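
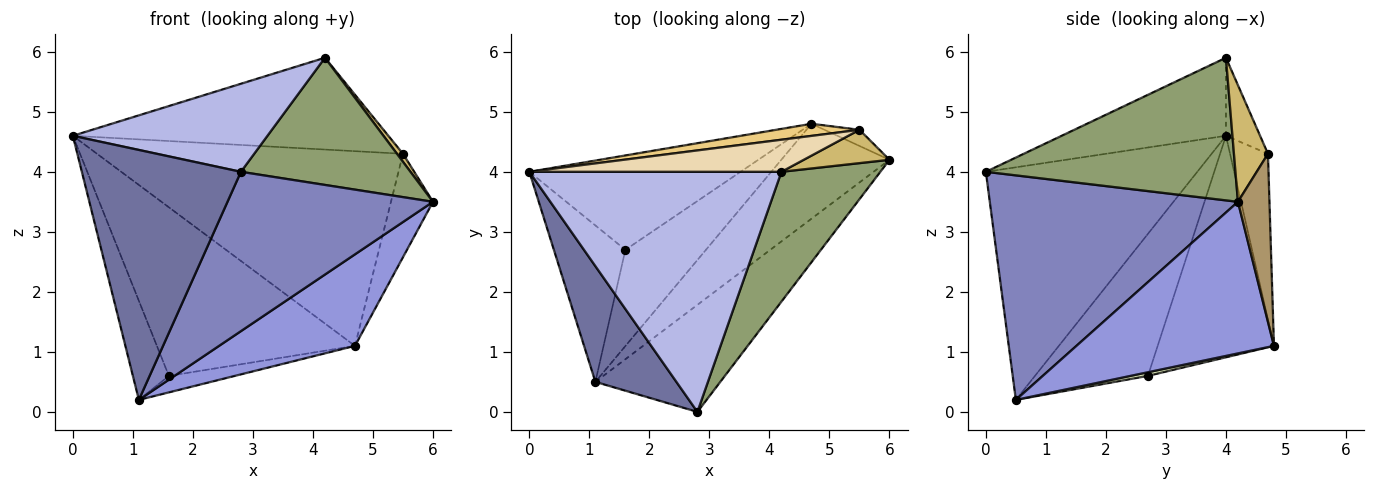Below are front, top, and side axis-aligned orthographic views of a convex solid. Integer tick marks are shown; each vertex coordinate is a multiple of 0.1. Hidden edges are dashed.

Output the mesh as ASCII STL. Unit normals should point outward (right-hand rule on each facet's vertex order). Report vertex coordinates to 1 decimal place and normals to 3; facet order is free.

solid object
 facet normal -0.770 -0.579 0.268
  outer loop
   vertex 1.1 0.5 0.2
   vertex 2.8 0.0 4.0
   vertex 0.0 4.0 4.6
  endloop
 endfacet
 facet normal 0.708 -0.586 -0.394
  outer loop
   vertex 1.1 0.5 0.2
   vertex 6.0 4.2 3.5
   vertex 2.8 0.0 4.0
  endloop
 endfacet
 facet normal 0.710 -0.489 -0.507
  outer loop
   vertex 4.7 4.8 1.1
   vertex 6.0 4.2 3.5
   vertex 1.1 0.5 0.2
  endloop
 endfacet
 facet normal -0.279 -0.331 0.902
  outer loop
   vertex 4.2 4.0 5.9
   vertex 0.0 4.0 4.6
   vertex 2.8 0.0 4.0
  endloop
 endfacet
 facet normal 0.718 -0.487 0.498
  outer loop
   vertex 4.2 4.0 5.9
   vertex 2.8 0.0 4.0
   vertex 6.0 4.2 3.5
  endloop
 endfacet
 facet normal -0.859 0.274 -0.433
  outer loop
   vertex 1.6 2.7 0.6
   vertex 1.1 0.5 0.2
   vertex 0.0 4.0 4.6
  endloop
 endfacet
 facet normal -0.456 0.777 -0.435
  outer loop
   vertex 1.6 2.7 0.6
   vertex 0.0 4.0 4.6
   vertex 4.7 4.8 1.1
  endloop
 endfacet
 facet normal 0.044 0.169 -0.985
  outer loop
   vertex 1.6 2.7 0.6
   vertex 4.7 4.8 1.1
   vertex 1.1 0.5 0.2
  endloop
 endfacet
 facet normal 0.595 0.794 -0.124
  outer loop
   vertex 5.5 4.7 4.3
   vertex 6.0 4.2 3.5
   vertex 4.7 4.8 1.1
  endloop
 endfacet
 facet normal 0.798 -0.141 0.586
  outer loop
   vertex 5.5 4.7 4.3
   vertex 4.2 4.0 5.9
   vertex 6.0 4.2 3.5
  endloop
 endfacet
 facet normal -0.123 0.991 0.062
  outer loop
   vertex 5.5 4.7 4.3
   vertex 4.7 4.8 1.1
   vertex 0.0 4.0 4.6
  endloop
 endfacet
 facet normal -0.102 0.939 0.328
  outer loop
   vertex 5.5 4.7 4.3
   vertex 0.0 4.0 4.6
   vertex 4.2 4.0 5.9
  endloop
 endfacet
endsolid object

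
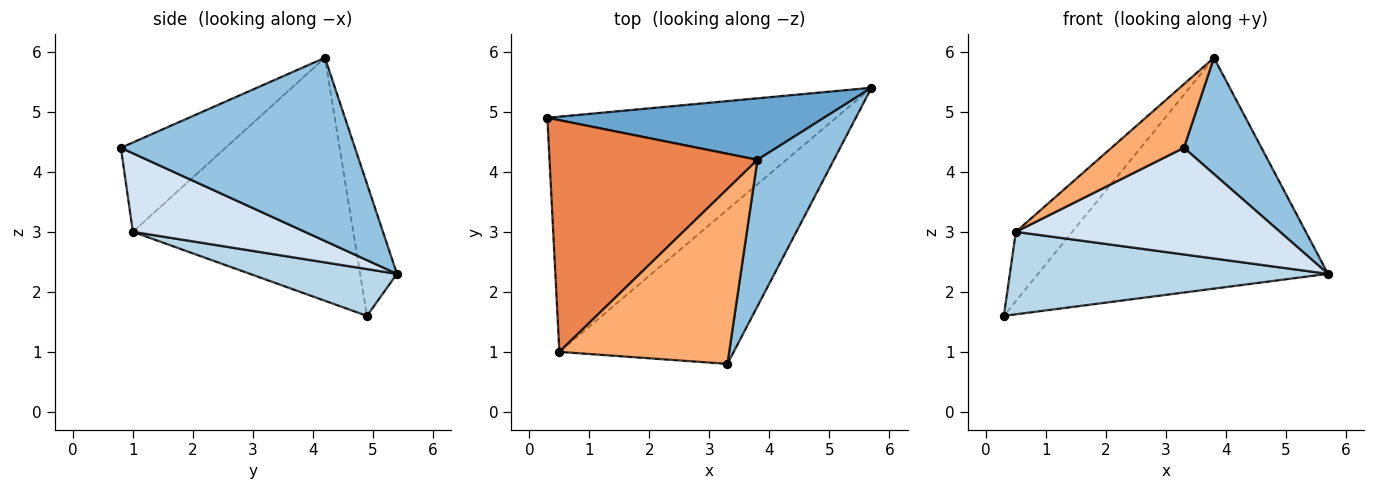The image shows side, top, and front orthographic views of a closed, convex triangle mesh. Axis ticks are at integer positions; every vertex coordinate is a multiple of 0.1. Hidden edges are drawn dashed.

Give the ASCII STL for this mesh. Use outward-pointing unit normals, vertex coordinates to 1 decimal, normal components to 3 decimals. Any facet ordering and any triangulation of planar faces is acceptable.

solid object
 facet normal -0.122 0.959 0.255
  outer loop
   vertex 3.8 4.2 5.9
   vertex 5.7 5.4 2.3
   vertex 0.3 4.9 1.6
  endloop
 endfacet
 facet normal 0.883 -0.292 0.368
  outer loop
   vertex 3.8 4.2 5.9
   vertex 3.3 0.8 4.4
   vertex 5.7 5.4 2.3
  endloop
 endfacet
 facet normal 0.151 -0.327 -0.933
  outer loop
   vertex 0.5 1.0 3.0
   vertex 0.3 4.9 1.6
   vertex 5.7 5.4 2.3
  endloop
 endfacet
 facet normal 0.348 -0.533 -0.771
  outer loop
   vertex 0.5 1.0 3.0
   vertex 5.7 5.4 2.3
   vertex 3.3 0.8 4.4
  endloop
 endfacet
 facet normal -0.746 0.191 0.638
  outer loop
   vertex 0.5 1.0 3.0
   vertex 3.8 4.2 5.9
   vertex 0.3 4.9 1.6
  endloop
 endfacet
 facet normal -0.443 -0.307 0.842
  outer loop
   vertex 0.5 1.0 3.0
   vertex 3.3 0.8 4.4
   vertex 3.8 4.2 5.9
  endloop
 endfacet
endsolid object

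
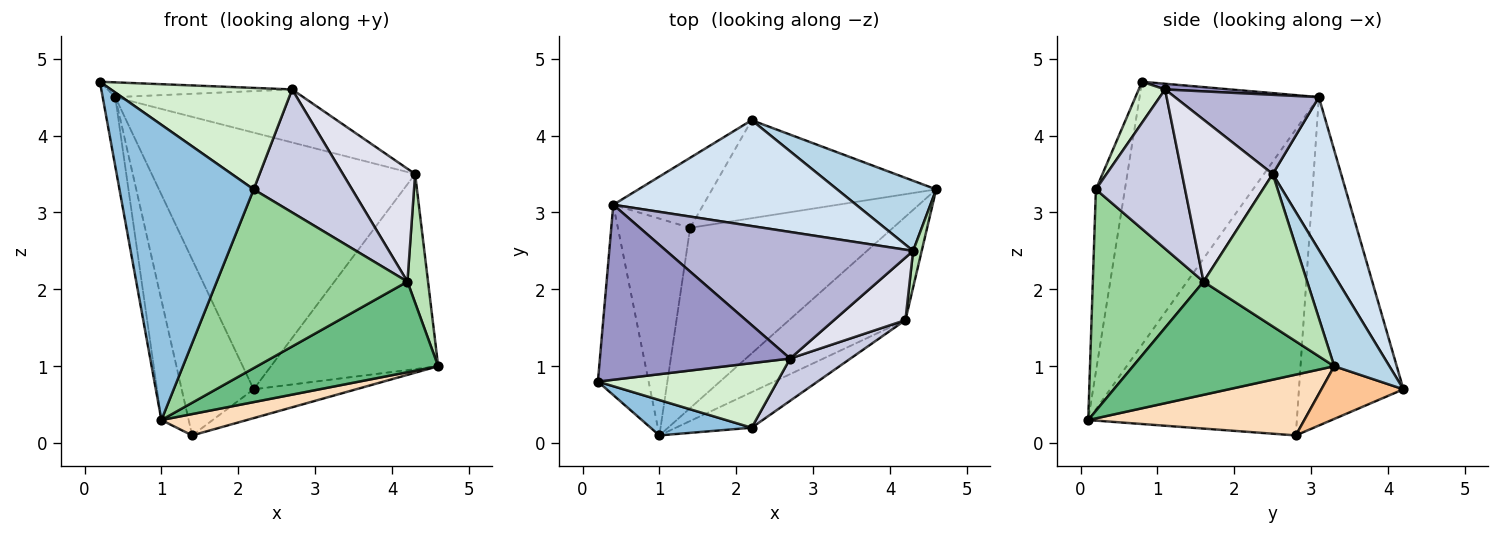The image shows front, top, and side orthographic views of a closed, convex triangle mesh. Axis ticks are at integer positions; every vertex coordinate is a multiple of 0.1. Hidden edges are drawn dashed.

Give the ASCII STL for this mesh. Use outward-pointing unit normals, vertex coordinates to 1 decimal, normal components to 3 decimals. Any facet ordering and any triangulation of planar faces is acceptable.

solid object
 facet normal -0.980 0.069 -0.189
  outer loop
   vertex 0.4 3.1 4.5
   vertex 1.0 0.1 0.3
   vertex 0.2 0.8 4.7
  endloop
 endfacet
 facet normal -0.210 -0.971 0.116
  outer loop
   vertex 2.2 0.2 3.3
   vertex 0.2 0.8 4.7
   vertex 1.0 0.1 0.3
  endloop
 endfacet
 facet normal 0.297 0.899 0.323
  outer loop
   vertex 4.3 2.5 3.5
   vertex 4.6 3.3 1.0
   vertex 2.2 4.2 0.7
  endloop
 endfacet
 facet normal 0.233 0.899 0.371
  outer loop
   vertex 4.3 2.5 3.5
   vertex 2.2 4.2 0.7
   vertex 0.4 3.1 4.5
  endloop
 endfacet
 facet normal -0.803 0.553 -0.220
  outer loop
   vertex 1.4 2.8 0.1
   vertex 0.4 3.1 4.5
   vertex 2.2 4.2 0.7
  endloop
 endfacet
 facet normal -0.965 0.126 -0.228
  outer loop
   vertex 1.4 2.8 0.1
   vertex 1.0 0.1 0.3
   vertex 0.4 3.1 4.5
  endloop
 endfacet
 facet normal 0.220 0.275 -0.936
  outer loop
   vertex 1.4 2.8 0.1
   vertex 2.2 4.2 0.7
   vertex 4.6 3.3 1.0
  endloop
 endfacet
 facet normal 0.285 -0.113 -0.952
  outer loop
   vertex 1.4 2.8 0.1
   vertex 4.6 3.3 1.0
   vertex 1.0 0.1 0.3
  endloop
 endfacet
 facet normal 0.591 -0.532 -0.607
  outer loop
   vertex 4.2 1.6 2.1
   vertex 1.0 0.1 0.3
   vertex 4.6 3.3 1.0
  endloop
 endfacet
 facet normal 0.495 -0.852 -0.170
  outer loop
   vertex 4.2 1.6 2.1
   vertex 2.2 0.2 3.3
   vertex 1.0 0.1 0.3
  endloop
 endfacet
 facet normal 0.979 -0.195 0.055
  outer loop
   vertex 4.2 1.6 2.1
   vertex 4.6 3.3 1.0
   vertex 4.3 2.5 3.5
  endloop
 endfacet
 facet normal 0.122 -0.837 0.533
  outer loop
   vertex 2.7 1.1 4.6
   vertex 0.2 0.8 4.7
   vertex 2.2 0.2 3.3
  endloop
 endfacet
 facet normal 0.030 0.084 0.996
  outer loop
   vertex 2.7 1.1 4.6
   vertex 0.4 3.1 4.5
   vertex 0.2 0.8 4.7
  endloop
 endfacet
 facet normal 0.284 0.371 0.884
  outer loop
   vertex 2.7 1.1 4.6
   vertex 4.3 2.5 3.5
   vertex 0.4 3.1 4.5
  endloop
 endfacet
 facet normal 0.651 -0.718 0.247
  outer loop
   vertex 2.7 1.1 4.6
   vertex 2.2 0.2 3.3
   vertex 4.2 1.6 2.1
  endloop
 endfacet
 facet normal 0.739 -0.589 0.326
  outer loop
   vertex 2.7 1.1 4.6
   vertex 4.2 1.6 2.1
   vertex 4.3 2.5 3.5
  endloop
 endfacet
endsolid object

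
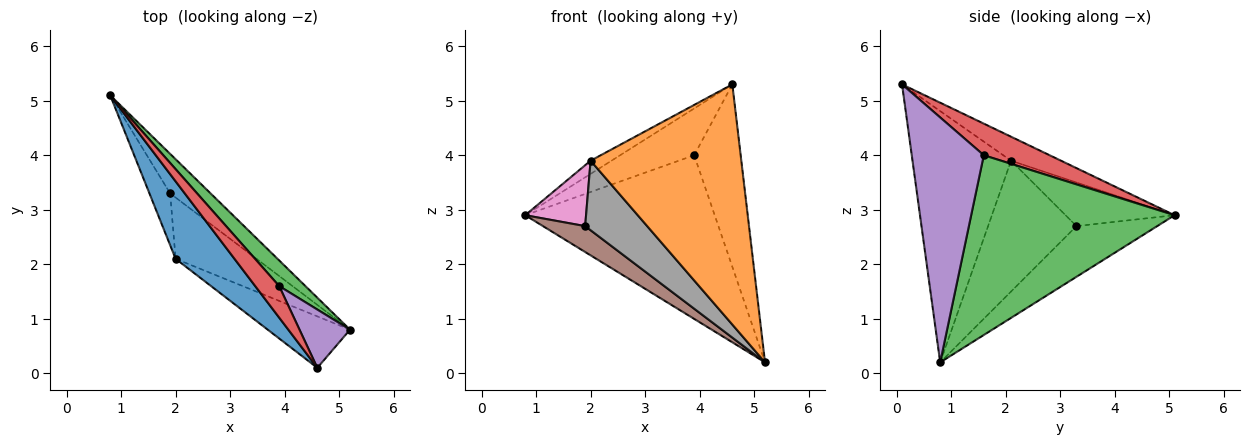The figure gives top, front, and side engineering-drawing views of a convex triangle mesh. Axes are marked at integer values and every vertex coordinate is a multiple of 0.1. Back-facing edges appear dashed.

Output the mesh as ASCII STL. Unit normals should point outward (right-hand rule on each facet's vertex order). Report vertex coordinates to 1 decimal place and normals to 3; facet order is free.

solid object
 facet normal -0.373 0.156 0.915
  outer loop
   vertex 2.0 2.1 3.9
   vertex 4.6 0.1 5.3
   vertex 0.8 5.1 2.9
  endloop
 endfacet
 facet normal -0.539 -0.824 -0.176
  outer loop
   vertex 2.0 2.1 3.9
   vertex 5.2 0.8 0.2
   vertex 4.6 0.1 5.3
  endloop
 endfacet
 facet normal 0.728 0.678 0.106
  outer loop
   vertex 3.9 1.6 4.0
   vertex 5.2 0.8 0.2
   vertex 0.8 5.1 2.9
  endloop
 endfacet
 facet normal 0.593 0.667 0.450
  outer loop
   vertex 3.9 1.6 4.0
   vertex 0.8 5.1 2.9
   vertex 4.6 0.1 5.3
  endloop
 endfacet
 facet normal 0.828 0.534 0.171
  outer loop
   vertex 3.9 1.6 4.0
   vertex 4.6 0.1 5.3
   vertex 5.2 0.8 0.2
  endloop
 endfacet
 facet normal -0.724 -0.378 -0.577
  outer loop
   vertex 1.9 3.3 2.7
   vertex 0.8 5.1 2.9
   vertex 5.2 0.8 0.2
  endloop
 endfacet
 facet normal -0.807 -0.450 -0.383
  outer loop
   vertex 1.9 3.3 2.7
   vertex 2.0 2.1 3.9
   vertex 0.8 5.1 2.9
  endloop
 endfacet
 facet normal -0.730 -0.512 -0.452
  outer loop
   vertex 1.9 3.3 2.7
   vertex 5.2 0.8 0.2
   vertex 2.0 2.1 3.9
  endloop
 endfacet
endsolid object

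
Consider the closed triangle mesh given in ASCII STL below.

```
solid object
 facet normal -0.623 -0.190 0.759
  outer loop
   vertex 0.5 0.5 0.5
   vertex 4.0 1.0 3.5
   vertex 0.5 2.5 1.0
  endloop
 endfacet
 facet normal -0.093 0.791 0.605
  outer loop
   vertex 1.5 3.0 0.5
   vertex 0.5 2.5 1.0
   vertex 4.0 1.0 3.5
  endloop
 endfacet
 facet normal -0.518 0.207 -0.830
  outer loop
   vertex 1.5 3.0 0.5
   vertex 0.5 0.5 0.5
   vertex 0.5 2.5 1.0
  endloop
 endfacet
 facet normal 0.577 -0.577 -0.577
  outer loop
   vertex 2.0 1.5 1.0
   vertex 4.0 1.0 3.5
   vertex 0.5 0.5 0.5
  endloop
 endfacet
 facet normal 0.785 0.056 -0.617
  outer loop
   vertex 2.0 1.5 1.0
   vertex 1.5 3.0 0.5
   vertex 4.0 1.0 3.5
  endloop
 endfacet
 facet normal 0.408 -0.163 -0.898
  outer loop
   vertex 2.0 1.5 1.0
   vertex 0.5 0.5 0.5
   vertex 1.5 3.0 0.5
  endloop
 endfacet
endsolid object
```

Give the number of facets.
6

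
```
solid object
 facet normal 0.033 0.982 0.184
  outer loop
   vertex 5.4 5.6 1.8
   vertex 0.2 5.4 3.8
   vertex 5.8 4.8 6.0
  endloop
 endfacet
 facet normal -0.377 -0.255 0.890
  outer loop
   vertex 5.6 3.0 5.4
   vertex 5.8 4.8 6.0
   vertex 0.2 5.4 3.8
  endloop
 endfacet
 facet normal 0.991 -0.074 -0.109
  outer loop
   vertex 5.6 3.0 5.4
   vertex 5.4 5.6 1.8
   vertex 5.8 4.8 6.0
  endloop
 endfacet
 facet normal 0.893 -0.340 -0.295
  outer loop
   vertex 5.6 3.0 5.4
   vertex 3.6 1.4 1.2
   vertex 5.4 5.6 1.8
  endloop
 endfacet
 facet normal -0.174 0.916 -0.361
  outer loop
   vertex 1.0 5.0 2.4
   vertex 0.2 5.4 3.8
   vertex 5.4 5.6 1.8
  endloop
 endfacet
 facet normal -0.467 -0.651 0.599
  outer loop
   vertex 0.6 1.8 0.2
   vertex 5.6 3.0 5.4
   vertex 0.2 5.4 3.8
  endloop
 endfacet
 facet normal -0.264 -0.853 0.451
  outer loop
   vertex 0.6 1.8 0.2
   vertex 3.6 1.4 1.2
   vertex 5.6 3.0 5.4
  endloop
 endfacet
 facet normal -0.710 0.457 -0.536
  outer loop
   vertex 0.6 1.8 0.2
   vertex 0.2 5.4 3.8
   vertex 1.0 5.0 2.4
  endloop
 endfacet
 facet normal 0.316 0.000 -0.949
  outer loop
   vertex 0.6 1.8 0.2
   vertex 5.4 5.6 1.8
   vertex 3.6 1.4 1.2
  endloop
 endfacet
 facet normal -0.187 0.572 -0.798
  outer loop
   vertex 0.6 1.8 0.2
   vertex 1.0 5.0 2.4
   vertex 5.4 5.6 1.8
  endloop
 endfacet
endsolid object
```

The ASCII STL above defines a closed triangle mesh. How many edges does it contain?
15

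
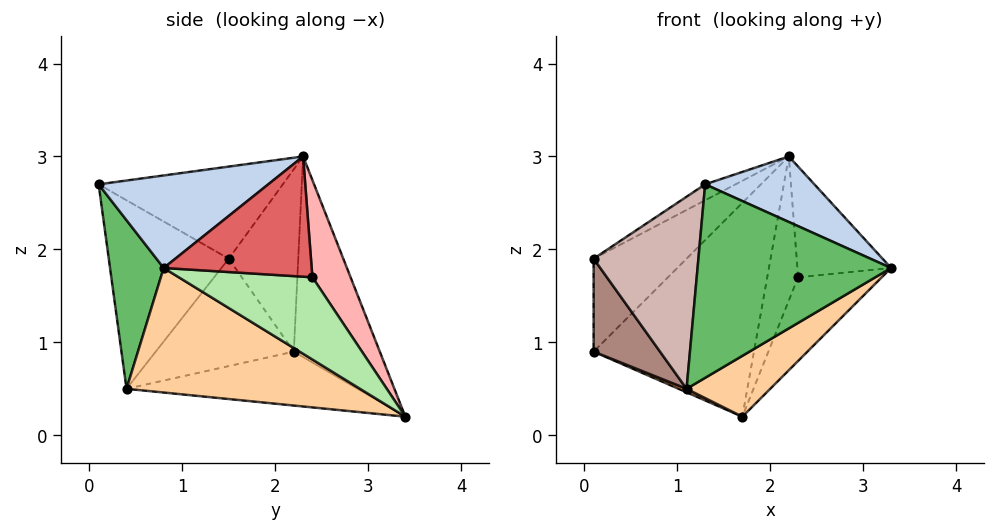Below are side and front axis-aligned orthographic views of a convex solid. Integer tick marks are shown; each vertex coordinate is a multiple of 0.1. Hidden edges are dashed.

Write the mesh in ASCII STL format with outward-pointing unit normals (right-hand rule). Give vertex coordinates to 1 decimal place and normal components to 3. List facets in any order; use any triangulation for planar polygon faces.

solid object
 facet normal -0.434 0.809 0.396
  outer loop
   vertex 2.2 2.3 3.0
   vertex 1.7 3.4 0.2
   vertex 0.1 2.2 0.9
  endloop
 endfacet
 facet normal 0.478 -0.308 0.823
  outer loop
   vertex 1.3 0.1 2.7
   vertex 3.3 0.8 1.8
   vertex 2.2 2.3 3.0
  endloop
 endfacet
 facet normal -0.392 -0.014 -0.920
  outer loop
   vertex 1.1 0.4 0.5
   vertex 0.1 2.2 0.9
   vertex 1.7 3.4 0.2
  endloop
 endfacet
 facet normal 0.525 -0.188 -0.830
  outer loop
   vertex 1.1 0.4 0.5
   vertex 1.7 3.4 0.2
   vertex 3.3 0.8 1.8
  endloop
 endfacet
 facet normal 0.264 -0.952 -0.154
  outer loop
   vertex 1.1 0.4 0.5
   vertex 3.3 0.8 1.8
   vertex 1.3 0.1 2.7
  endloop
 endfacet
 facet normal 0.847 0.531 0.015
  outer loop
   vertex 2.3 2.4 1.7
   vertex 3.3 0.8 1.8
   vertex 1.7 3.4 0.2
  endloop
 endfacet
 facet normal 0.840 0.532 0.106
  outer loop
   vertex 2.3 2.4 1.7
   vertex 2.2 2.3 3.0
   vertex 3.3 0.8 1.8
  endloop
 endfacet
 facet normal 0.773 0.625 0.108
  outer loop
   vertex 2.3 2.4 1.7
   vertex 1.7 3.4 0.2
   vertex 2.2 2.3 3.0
  endloop
 endfacet
 facet normal -0.522 0.699 0.489
  outer loop
   vertex 0.1 1.5 1.9
   vertex 2.2 2.3 3.0
   vertex 0.1 2.2 0.9
  endloop
 endfacet
 facet normal -0.486 0.080 0.870
  outer loop
   vertex 0.1 1.5 1.9
   vertex 1.3 0.1 2.7
   vertex 2.2 2.3 3.0
  endloop
 endfacet
 facet normal -0.862 -0.415 -0.290
  outer loop
   vertex 0.1 1.5 1.9
   vertex 0.1 2.2 0.9
   vertex 1.1 0.4 0.5
  endloop
 endfacet
 facet normal -0.753 -0.658 -0.021
  outer loop
   vertex 0.1 1.5 1.9
   vertex 1.1 0.4 0.5
   vertex 1.3 0.1 2.7
  endloop
 endfacet
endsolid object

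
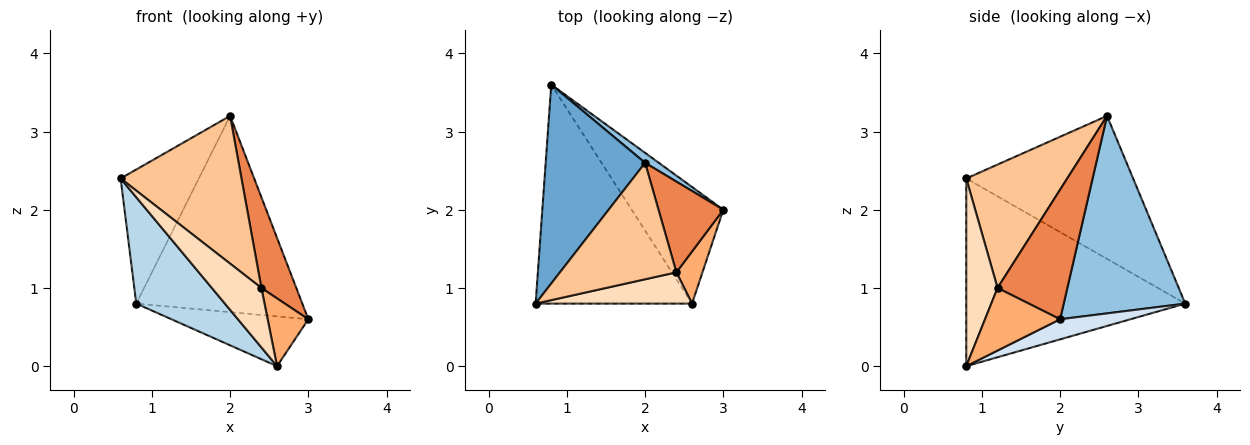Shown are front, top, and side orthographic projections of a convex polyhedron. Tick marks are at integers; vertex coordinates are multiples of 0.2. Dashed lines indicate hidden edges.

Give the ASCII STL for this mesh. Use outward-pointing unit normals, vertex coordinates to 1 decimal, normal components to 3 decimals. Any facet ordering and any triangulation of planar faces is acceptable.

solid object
 facet normal -0.766 0.359 0.533
  outer loop
   vertex 2.0 2.6 3.2
   vertex 0.8 3.6 0.8
   vertex 0.6 0.8 2.4
  endloop
 endfacet
 facet normal 0.590 0.806 0.041
  outer loop
   vertex 2.0 2.6 3.2
   vertex 3.0 2.0 0.6
   vertex 0.8 3.6 0.8
  endloop
 endfacet
 facet normal -0.734 -0.297 -0.611
  outer loop
   vertex 2.6 0.8 0.0
   vertex 0.6 0.8 2.4
   vertex 0.8 3.6 0.8
  endloop
 endfacet
 facet normal 0.198 0.385 -0.902
  outer loop
   vertex 2.6 0.8 0.0
   vertex 0.8 3.6 0.8
   vertex 3.0 2.0 0.6
  endloop
 endfacet
 facet normal 0.816 -0.408 0.408
  outer loop
   vertex 2.4 1.2 1.0
   vertex 3.0 2.0 0.6
   vertex 2.0 2.6 3.2
  endloop
 endfacet
 facet normal 0.826 -0.447 0.344
  outer loop
   vertex 2.4 1.2 1.0
   vertex 2.6 0.8 0.0
   vertex 3.0 2.0 0.6
  endloop
 endfacet
 facet normal 0.549 -0.657 0.518
  outer loop
   vertex 2.4 1.2 1.0
   vertex 2.0 2.6 3.2
   vertex 0.6 0.8 2.4
  endloop
 endfacet
 facet normal 0.488 -0.772 0.407
  outer loop
   vertex 2.4 1.2 1.0
   vertex 0.6 0.8 2.4
   vertex 2.6 0.8 0.0
  endloop
 endfacet
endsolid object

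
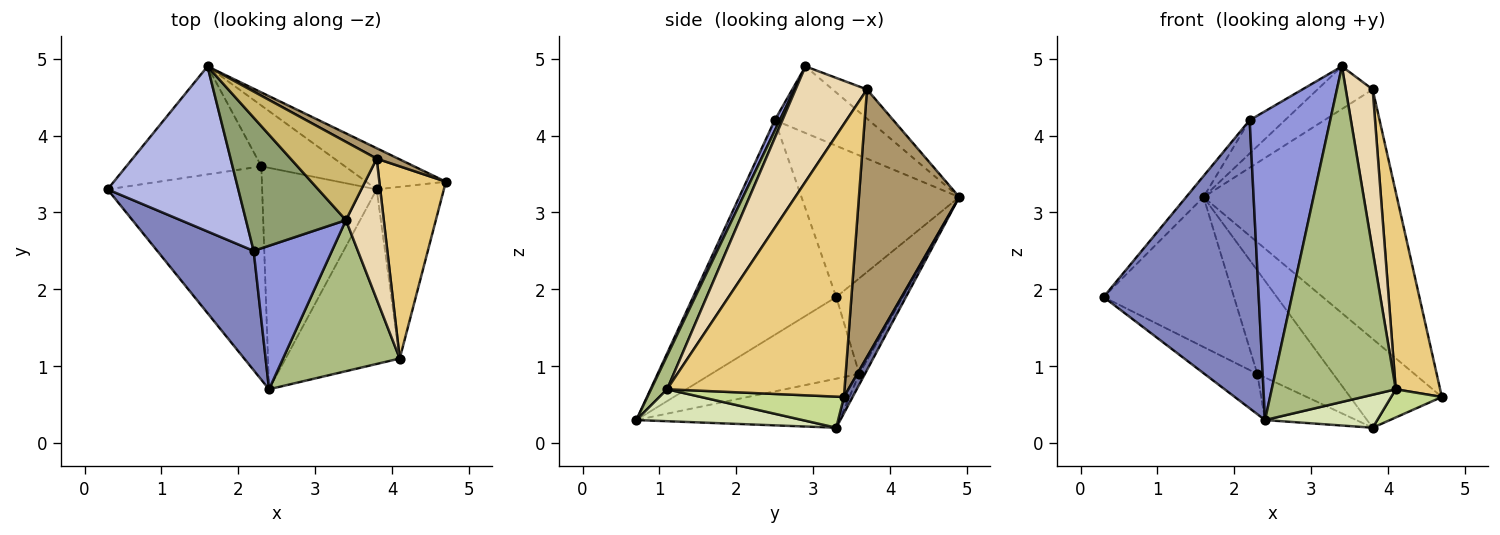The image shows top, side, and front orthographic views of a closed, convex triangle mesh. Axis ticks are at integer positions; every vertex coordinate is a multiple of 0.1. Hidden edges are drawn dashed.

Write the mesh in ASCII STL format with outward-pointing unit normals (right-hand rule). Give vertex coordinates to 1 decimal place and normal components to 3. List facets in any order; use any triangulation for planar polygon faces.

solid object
 facet normal 0.086 0.904 -0.419
  outer loop
   vertex 3.8 3.3 0.2
   vertex 1.6 4.9 3.2
   vertex 4.7 3.4 0.6
  endloop
 endfacet
 facet normal -0.649 -0.703 0.291
  outer loop
   vertex 2.2 2.5 4.2
   vertex 0.3 3.3 1.9
   vertex 2.4 0.7 0.3
  endloop
 endfacet
 facet normal 0.056 -0.905 0.421
  outer loop
   vertex 2.2 2.5 4.2
   vertex 2.4 0.7 0.3
   vertex 3.4 2.9 4.9
  endloop
 endfacet
 facet normal -0.754 0.083 0.652
  outer loop
   vertex 2.2 2.5 4.2
   vertex 1.6 4.9 3.2
   vertex 0.3 3.3 1.9
  endloop
 endfacet
 facet normal -0.543 0.204 0.815
  outer loop
   vertex 2.2 2.5 4.2
   vertex 3.4 2.9 4.9
   vertex 1.6 4.9 3.2
  endloop
 endfacet
 facet normal 0.117 -0.906 0.408
  outer loop
   vertex 4.1 1.1 0.7
   vertex 3.4 2.9 4.9
   vertex 2.4 0.7 0.3
  endloop
 endfacet
 facet normal 0.415 -0.147 -0.898
  outer loop
   vertex 4.1 1.1 0.7
   vertex 3.8 3.3 0.2
   vertex 4.7 3.4 0.6
  endloop
 endfacet
 facet normal 0.265 -0.179 -0.947
  outer loop
   vertex 4.1 1.1 0.7
   vertex 2.4 0.7 0.3
   vertex 3.8 3.3 0.2
  endloop
 endfacet
 facet normal 0.460 0.887 0.037
  outer loop
   vertex 3.8 3.7 4.6
   vertex 4.7 3.4 0.6
   vertex 1.6 4.9 3.2
  endloop
 endfacet
 facet normal -0.286 0.458 0.842
  outer loop
   vertex 3.8 3.7 4.6
   vertex 1.6 4.9 3.2
   vertex 3.4 2.9 4.9
  endloop
 endfacet
 facet normal 0.944 -0.236 0.230
  outer loop
   vertex 3.8 3.7 4.6
   vertex 4.1 1.1 0.7
   vertex 4.7 3.4 0.6
  endloop
 endfacet
 facet normal 0.895 -0.337 0.294
  outer loop
   vertex 3.8 3.7 4.6
   vertex 3.4 2.9 4.9
   vertex 4.1 1.1 0.7
  endloop
 endfacet
 facet normal -0.383 0.750 -0.540
  outer loop
   vertex 2.3 3.6 0.9
   vertex 0.3 3.3 1.9
   vertex 1.6 4.9 3.2
  endloop
 endfacet
 facet normal -0.064 0.860 -0.506
  outer loop
   vertex 2.3 3.6 0.9
   vertex 1.6 4.9 3.2
   vertex 3.8 3.3 0.2
  endloop
 endfacet
 facet normal -0.461 0.165 -0.872
  outer loop
   vertex 2.3 3.6 0.9
   vertex 2.4 0.7 0.3
   vertex 0.3 3.3 1.9
  endloop
 endfacet
 facet normal -0.388 0.174 -0.905
  outer loop
   vertex 2.3 3.6 0.9
   vertex 3.8 3.3 0.2
   vertex 2.4 0.7 0.3
  endloop
 endfacet
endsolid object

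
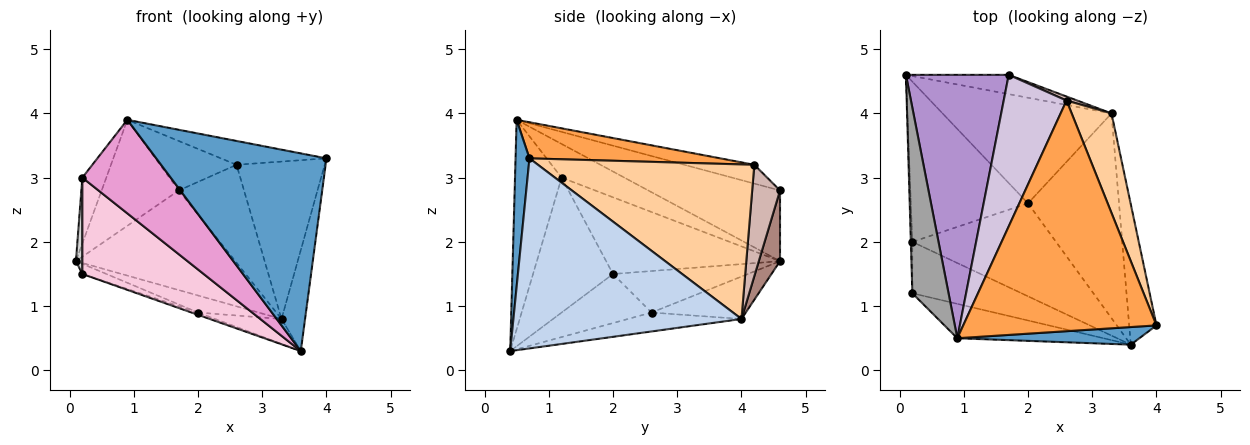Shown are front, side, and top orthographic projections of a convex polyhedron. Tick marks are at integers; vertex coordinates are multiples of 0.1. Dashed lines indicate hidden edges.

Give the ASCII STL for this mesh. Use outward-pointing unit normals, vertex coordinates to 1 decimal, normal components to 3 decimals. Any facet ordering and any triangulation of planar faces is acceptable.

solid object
 facet normal 0.081 -0.993 0.088
  outer loop
   vertex 3.6 0.4 0.3
   vertex 4.0 0.7 3.3
   vertex 0.9 0.5 3.9
  endloop
 endfacet
 facet normal 0.985 0.102 -0.141
  outer loop
   vertex 3.3 4.0 0.8
   vertex 4.0 0.7 3.3
   vertex 3.6 0.4 0.3
  endloop
 endfacet
 facet normal 0.183 0.101 0.978
  outer loop
   vertex 2.6 4.2 3.2
   vertex 0.9 0.5 3.9
   vertex 4.0 0.7 3.3
  endloop
 endfacet
 facet normal 0.901 0.367 0.232
  outer loop
   vertex 2.6 4.2 3.2
   vertex 4.0 0.7 3.3
   vertex 3.3 4.0 0.8
  endloop
 endfacet
 facet normal -0.240 0.155 -0.958
  outer loop
   vertex 2.0 2.6 0.9
   vertex 0.1 4.6 1.7
   vertex 3.3 4.0 0.8
  endloop
 endfacet
 facet normal -0.202 0.118 -0.972
  outer loop
   vertex 2.0 2.6 0.9
   vertex 3.3 4.0 0.8
   vertex 3.6 0.4 0.3
  endloop
 endfacet
 facet normal -0.333 0.060 -0.941
  outer loop
   vertex 2.0 2.6 0.9
   vertex 0.2 2.0 1.5
   vertex 0.1 4.6 1.7
  endloop
 endfacet
 facet normal -0.323 0.023 -0.946
  outer loop
   vertex 2.0 2.6 0.9
   vertex 3.6 0.4 0.3
   vertex 0.2 2.0 1.5
  endloop
 endfacet
 facet normal -0.538 0.315 0.782
  outer loop
   vertex 1.7 4.6 2.8
   vertex 0.1 4.6 1.7
   vertex 0.9 0.5 3.9
  endloop
 endfacet
 facet normal -0.274 0.299 0.914
  outer loop
   vertex 1.7 4.6 2.8
   vertex 0.9 0.5 3.9
   vertex 2.6 4.2 3.2
  endloop
 endfacet
 facet normal 0.130 0.974 -0.188
  outer loop
   vertex 1.7 4.6 2.8
   vertex 3.3 4.0 0.8
   vertex 0.1 4.6 1.7
  endloop
 endfacet
 facet normal 0.392 0.919 0.038
  outer loop
   vertex 1.7 4.6 2.8
   vertex 2.6 4.2 3.2
   vertex 3.3 4.0 0.8
  endloop
 endfacet
 facet normal -0.444 -0.841 -0.309
  outer loop
   vertex 0.2 1.2 3.0
   vertex 3.6 0.4 0.3
   vertex 0.9 0.5 3.9
  endloop
 endfacet
 facet normal -0.503 -0.763 -0.407
  outer loop
   vertex 0.2 1.2 3.0
   vertex 0.2 2.0 1.5
   vertex 3.6 0.4 0.3
  endloop
 endfacet
 facet normal -0.659 0.251 0.708
  outer loop
   vertex 0.2 1.2 3.0
   vertex 0.9 0.5 3.9
   vertex 0.1 4.6 1.7
  endloop
 endfacet
 facet normal -0.999 -0.037 -0.020
  outer loop
   vertex 0.2 1.2 3.0
   vertex 0.1 4.6 1.7
   vertex 0.2 2.0 1.5
  endloop
 endfacet
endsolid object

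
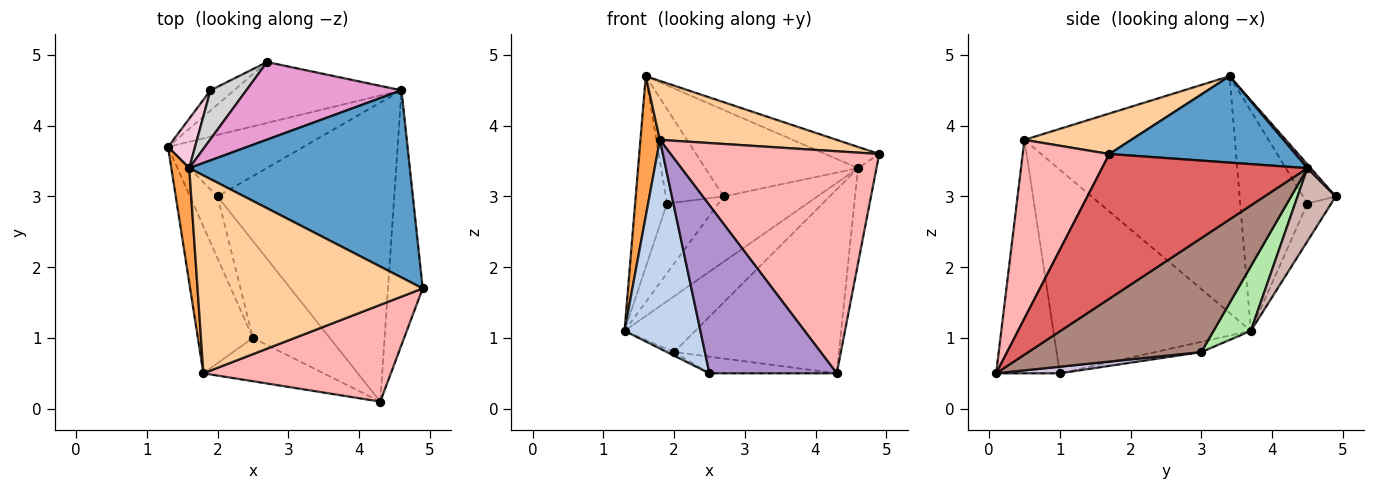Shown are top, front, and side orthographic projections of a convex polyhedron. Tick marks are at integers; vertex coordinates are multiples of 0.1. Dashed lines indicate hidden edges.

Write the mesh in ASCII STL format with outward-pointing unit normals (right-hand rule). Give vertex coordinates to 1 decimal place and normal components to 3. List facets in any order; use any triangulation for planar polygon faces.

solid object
 facet normal 0.363 0.105 0.926
  outer loop
   vertex 4.6 4.5 3.4
   vertex 1.6 3.4 4.7
   vertex 4.9 1.7 3.6
  endloop
 endfacet
 facet normal -0.905 -0.348 -0.245
  outer loop
   vertex 1.8 0.5 3.8
   vertex 1.3 3.7 1.1
   vertex 2.5 1.0 0.5
  endloop
 endfacet
 facet normal -0.993 -0.092 0.075
  outer loop
   vertex 1.8 0.5 3.8
   vertex 1.6 3.4 4.7
   vertex 1.3 3.7 1.1
  endloop
 endfacet
 facet normal 0.170 -0.281 0.944
  outer loop
   vertex 1.8 0.5 3.8
   vertex 4.9 1.7 3.6
   vertex 1.6 3.4 4.7
  endloop
 endfacet
 facet normal -0.348 0.053 -0.936
  outer loop
   vertex 2.0 3.0 0.8
   vertex 2.5 1.0 0.5
   vertex 1.3 3.7 1.1
  endloop
 endfacet
 facet normal 0.334 0.633 -0.699
  outer loop
   vertex 2.0 3.0 0.8
   vertex 1.3 3.7 1.1
   vertex 4.6 4.5 3.4
  endloop
 endfacet
 facet normal 0.969 0.087 -0.232
  outer loop
   vertex 4.3 0.1 0.5
   vertex 4.6 4.5 3.4
   vertex 4.9 1.7 3.6
  endloop
 endfacet
 facet normal 0.356 -0.857 0.373
  outer loop
   vertex 4.3 0.1 0.5
   vertex 4.9 1.7 3.6
   vertex 1.8 0.5 3.8
  endloop
 endfacet
 facet normal -0.436 -0.872 -0.225
  outer loop
   vertex 4.3 0.1 0.5
   vertex 1.8 0.5 3.8
   vertex 2.5 1.0 0.5
  endloop
 endfacet
 facet normal 0.084 0.168 -0.982
  outer loop
   vertex 4.3 0.1 0.5
   vertex 2.5 1.0 0.5
   vertex 2.0 3.0 0.8
  endloop
 endfacet
 facet normal 0.482 0.459 -0.746
  outer loop
   vertex 4.3 0.1 0.5
   vertex 2.0 3.0 0.8
   vertex 4.6 4.5 3.4
  endloop
 endfacet
 facet normal 0.285 0.701 -0.653
  outer loop
   vertex 2.7 4.9 3.0
   vertex 4.6 4.5 3.4
   vertex 1.3 3.7 1.1
  endloop
 endfacet
 facet normal 0.016 0.745 0.667
  outer loop
   vertex 2.7 4.9 3.0
   vertex 1.6 3.4 4.7
   vertex 4.6 4.5 3.4
  endloop
 endfacet
 facet normal -0.898 0.425 0.110
  outer loop
   vertex 1.9 4.5 2.9
   vertex 1.3 3.7 1.1
   vertex 1.6 3.4 4.7
  endloop
 endfacet
 facet normal -0.407 0.877 -0.254
  outer loop
   vertex 1.9 4.5 2.9
   vertex 2.7 4.9 3.0
   vertex 1.3 3.7 1.1
  endloop
 endfacet
 facet normal -0.448 0.794 0.411
  outer loop
   vertex 1.9 4.5 2.9
   vertex 1.6 3.4 4.7
   vertex 2.7 4.9 3.0
  endloop
 endfacet
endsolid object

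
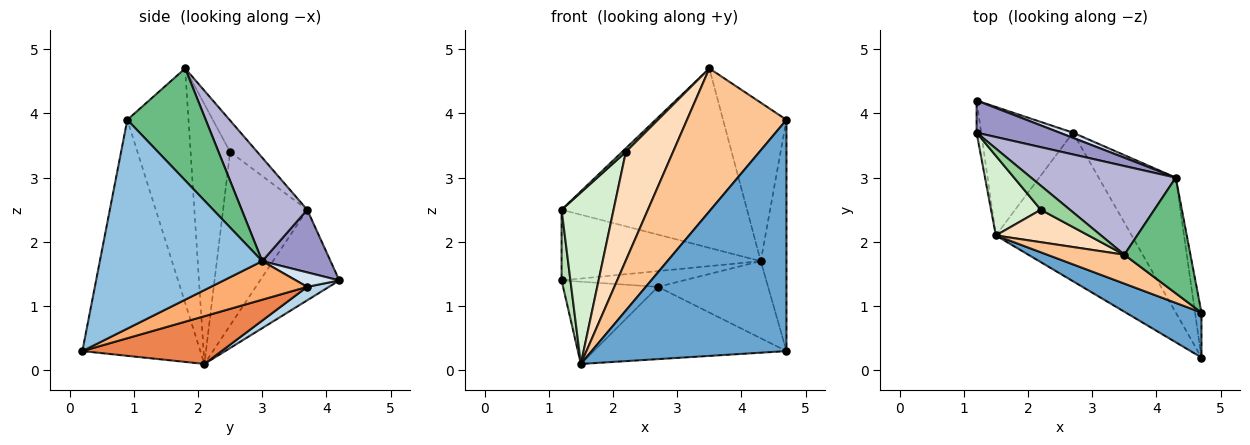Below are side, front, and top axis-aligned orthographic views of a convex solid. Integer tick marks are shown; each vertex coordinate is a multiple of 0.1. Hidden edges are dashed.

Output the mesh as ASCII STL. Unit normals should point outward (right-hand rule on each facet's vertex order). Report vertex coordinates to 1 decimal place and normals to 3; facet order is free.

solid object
 facet normal -0.511 -0.844 0.164
  outer loop
   vertex 4.7 0.2 0.3
   vertex 4.7 0.9 3.9
   vertex 1.5 2.1 0.1
  endloop
 endfacet
 facet normal 0.987 0.156 -0.030
  outer loop
   vertex 4.3 3.0 1.7
   vertex 4.7 0.9 3.9
   vertex 4.7 0.2 0.3
  endloop
 endfacet
 facet normal 0.123 0.535 -0.836
  outer loop
   vertex 2.7 3.7 1.3
   vertex 1.5 2.1 0.1
   vertex 1.2 4.2 1.4
  endloop
 endfacet
 facet normal 0.320 0.900 0.296
  outer loop
   vertex 2.7 3.7 1.3
   vertex 1.2 4.2 1.4
   vertex 4.3 3.0 1.7
  endloop
 endfacet
 facet normal 0.301 0.417 -0.857
  outer loop
   vertex 2.7 3.7 1.3
   vertex 4.7 0.2 0.3
   vertex 1.5 2.1 0.1
  endloop
 endfacet
 facet normal 0.398 0.455 -0.796
  outer loop
   vertex 2.7 3.7 1.3
   vertex 4.3 3.0 1.7
   vertex 4.7 0.2 0.3
  endloop
 endfacet
 facet normal -0.516 -0.839 0.170
  outer loop
   vertex 3.5 1.8 4.7
   vertex 1.5 2.1 0.1
   vertex 4.7 0.9 3.9
  endloop
 endfacet
 facet normal -0.626 -0.747 0.223
  outer loop
   vertex 3.5 1.8 4.7
   vertex 2.2 2.5 3.4
   vertex 1.5 2.1 0.1
  endloop
 endfacet
 facet normal 0.707 0.572 0.417
  outer loop
   vertex 3.5 1.8 4.7
   vertex 4.7 0.9 3.9
   vertex 4.3 3.0 1.7
  endloop
 endfacet
 facet normal -0.730 -0.102 0.675
  outer loop
   vertex 1.2 3.7 2.5
   vertex 2.2 2.5 3.4
   vertex 3.5 1.8 4.7
  endloop
 endfacet
 facet normal -0.993 -0.111 -0.050
  outer loop
   vertex 1.2 3.7 2.5
   vertex 1.2 4.2 1.4
   vertex 1.5 2.1 0.1
  endloop
 endfacet
 facet normal -0.826 -0.511 0.237
  outer loop
   vertex 1.2 3.7 2.5
   vertex 1.5 2.1 0.1
   vertex 2.2 2.5 3.4
  endloop
 endfacet
 facet normal 0.298 0.869 0.395
  outer loop
   vertex 1.2 3.7 2.5
   vertex 4.3 3.0 1.7
   vertex 1.2 4.2 1.4
  endloop
 endfacet
 facet normal 0.302 0.855 0.422
  outer loop
   vertex 1.2 3.7 2.5
   vertex 3.5 1.8 4.7
   vertex 4.3 3.0 1.7
  endloop
 endfacet
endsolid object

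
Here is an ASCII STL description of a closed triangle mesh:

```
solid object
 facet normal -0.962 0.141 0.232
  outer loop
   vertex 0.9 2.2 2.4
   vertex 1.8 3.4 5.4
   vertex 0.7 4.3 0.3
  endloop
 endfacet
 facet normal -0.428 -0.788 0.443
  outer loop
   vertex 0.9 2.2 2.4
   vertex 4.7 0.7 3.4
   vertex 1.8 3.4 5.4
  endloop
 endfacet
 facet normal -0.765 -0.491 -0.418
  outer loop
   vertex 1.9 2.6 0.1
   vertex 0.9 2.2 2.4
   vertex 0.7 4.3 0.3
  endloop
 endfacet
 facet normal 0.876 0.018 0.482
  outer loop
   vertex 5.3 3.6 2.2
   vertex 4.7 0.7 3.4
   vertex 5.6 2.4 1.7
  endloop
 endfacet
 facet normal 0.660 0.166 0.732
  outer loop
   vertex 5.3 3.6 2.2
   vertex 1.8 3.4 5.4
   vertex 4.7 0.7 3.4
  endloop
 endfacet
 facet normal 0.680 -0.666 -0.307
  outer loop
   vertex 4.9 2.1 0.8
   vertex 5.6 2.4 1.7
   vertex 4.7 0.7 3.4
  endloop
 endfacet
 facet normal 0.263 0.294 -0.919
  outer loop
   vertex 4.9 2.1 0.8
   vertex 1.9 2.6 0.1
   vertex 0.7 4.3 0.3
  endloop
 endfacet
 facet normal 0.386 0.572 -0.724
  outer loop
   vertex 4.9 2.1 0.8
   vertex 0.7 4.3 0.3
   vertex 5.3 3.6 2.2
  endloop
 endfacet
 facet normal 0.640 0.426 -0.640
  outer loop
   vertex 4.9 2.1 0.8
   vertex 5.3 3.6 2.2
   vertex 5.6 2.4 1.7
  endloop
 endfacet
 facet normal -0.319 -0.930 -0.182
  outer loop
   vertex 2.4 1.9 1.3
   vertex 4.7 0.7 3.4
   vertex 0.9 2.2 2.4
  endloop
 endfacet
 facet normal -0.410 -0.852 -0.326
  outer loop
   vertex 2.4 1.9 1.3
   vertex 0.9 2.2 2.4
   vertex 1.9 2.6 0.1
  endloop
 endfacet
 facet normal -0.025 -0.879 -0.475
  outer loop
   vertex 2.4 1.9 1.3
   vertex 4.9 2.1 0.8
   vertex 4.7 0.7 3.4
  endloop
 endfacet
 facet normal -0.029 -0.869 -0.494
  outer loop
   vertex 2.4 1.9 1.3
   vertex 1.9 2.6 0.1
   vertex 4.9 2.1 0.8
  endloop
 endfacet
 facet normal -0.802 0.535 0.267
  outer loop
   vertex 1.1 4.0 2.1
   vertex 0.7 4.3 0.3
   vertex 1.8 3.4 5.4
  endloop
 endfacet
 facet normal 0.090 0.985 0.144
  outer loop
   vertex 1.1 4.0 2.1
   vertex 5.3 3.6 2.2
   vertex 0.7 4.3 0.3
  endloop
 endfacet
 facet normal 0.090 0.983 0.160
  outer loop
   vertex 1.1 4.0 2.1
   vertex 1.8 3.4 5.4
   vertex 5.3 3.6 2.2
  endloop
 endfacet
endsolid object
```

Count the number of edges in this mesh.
24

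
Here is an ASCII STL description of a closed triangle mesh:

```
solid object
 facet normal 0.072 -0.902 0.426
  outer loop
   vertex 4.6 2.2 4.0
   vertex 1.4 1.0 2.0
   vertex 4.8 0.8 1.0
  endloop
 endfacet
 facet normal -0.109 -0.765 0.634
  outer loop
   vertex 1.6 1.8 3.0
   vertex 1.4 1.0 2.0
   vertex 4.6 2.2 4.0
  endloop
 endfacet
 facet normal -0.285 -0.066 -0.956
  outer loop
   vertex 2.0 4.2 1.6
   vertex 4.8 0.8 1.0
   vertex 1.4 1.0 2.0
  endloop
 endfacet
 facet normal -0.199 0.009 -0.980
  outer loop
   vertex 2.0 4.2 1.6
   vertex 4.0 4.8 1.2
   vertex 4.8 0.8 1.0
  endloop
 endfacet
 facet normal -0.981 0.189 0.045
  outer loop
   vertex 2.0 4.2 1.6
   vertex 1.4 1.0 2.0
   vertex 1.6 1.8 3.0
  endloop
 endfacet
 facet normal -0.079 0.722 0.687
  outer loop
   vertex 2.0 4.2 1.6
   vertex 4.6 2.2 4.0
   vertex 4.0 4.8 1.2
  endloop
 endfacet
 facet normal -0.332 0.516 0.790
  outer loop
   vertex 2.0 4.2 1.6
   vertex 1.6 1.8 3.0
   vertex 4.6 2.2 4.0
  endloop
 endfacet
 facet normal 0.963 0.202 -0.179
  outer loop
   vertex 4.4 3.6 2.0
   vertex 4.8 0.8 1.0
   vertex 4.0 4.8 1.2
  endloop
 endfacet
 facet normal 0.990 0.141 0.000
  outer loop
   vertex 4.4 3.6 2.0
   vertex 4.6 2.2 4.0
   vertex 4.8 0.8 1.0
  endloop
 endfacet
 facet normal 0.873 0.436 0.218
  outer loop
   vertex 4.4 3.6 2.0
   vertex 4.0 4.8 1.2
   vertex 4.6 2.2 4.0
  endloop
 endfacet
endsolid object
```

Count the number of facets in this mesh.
10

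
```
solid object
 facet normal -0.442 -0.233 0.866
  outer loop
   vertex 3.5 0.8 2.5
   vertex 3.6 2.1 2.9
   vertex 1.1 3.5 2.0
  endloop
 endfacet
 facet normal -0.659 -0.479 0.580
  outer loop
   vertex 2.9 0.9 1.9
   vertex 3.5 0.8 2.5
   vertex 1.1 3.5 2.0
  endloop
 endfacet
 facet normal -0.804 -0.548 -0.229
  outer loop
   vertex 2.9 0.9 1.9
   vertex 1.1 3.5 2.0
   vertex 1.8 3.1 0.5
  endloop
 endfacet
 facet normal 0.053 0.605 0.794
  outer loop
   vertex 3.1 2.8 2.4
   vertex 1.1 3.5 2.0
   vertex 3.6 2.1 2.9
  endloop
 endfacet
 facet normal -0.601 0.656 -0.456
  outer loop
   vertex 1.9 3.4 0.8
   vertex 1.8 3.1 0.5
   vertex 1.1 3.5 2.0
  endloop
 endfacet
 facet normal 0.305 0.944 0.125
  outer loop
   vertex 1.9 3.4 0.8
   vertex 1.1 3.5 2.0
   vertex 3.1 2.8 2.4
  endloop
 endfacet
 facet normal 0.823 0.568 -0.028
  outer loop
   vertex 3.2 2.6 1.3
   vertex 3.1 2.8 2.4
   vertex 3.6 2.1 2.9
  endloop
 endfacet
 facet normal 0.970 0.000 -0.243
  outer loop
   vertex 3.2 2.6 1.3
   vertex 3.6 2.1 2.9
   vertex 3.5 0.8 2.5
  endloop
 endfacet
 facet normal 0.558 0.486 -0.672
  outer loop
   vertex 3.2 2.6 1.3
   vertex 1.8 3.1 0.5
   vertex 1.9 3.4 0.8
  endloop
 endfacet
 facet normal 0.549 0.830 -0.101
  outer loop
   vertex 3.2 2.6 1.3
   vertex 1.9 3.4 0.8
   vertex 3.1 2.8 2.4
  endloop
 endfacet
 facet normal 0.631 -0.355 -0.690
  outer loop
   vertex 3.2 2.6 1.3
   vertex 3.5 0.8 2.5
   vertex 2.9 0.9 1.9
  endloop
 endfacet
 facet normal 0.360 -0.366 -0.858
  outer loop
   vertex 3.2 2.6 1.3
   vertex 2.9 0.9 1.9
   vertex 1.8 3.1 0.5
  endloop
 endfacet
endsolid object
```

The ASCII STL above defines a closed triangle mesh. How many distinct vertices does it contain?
8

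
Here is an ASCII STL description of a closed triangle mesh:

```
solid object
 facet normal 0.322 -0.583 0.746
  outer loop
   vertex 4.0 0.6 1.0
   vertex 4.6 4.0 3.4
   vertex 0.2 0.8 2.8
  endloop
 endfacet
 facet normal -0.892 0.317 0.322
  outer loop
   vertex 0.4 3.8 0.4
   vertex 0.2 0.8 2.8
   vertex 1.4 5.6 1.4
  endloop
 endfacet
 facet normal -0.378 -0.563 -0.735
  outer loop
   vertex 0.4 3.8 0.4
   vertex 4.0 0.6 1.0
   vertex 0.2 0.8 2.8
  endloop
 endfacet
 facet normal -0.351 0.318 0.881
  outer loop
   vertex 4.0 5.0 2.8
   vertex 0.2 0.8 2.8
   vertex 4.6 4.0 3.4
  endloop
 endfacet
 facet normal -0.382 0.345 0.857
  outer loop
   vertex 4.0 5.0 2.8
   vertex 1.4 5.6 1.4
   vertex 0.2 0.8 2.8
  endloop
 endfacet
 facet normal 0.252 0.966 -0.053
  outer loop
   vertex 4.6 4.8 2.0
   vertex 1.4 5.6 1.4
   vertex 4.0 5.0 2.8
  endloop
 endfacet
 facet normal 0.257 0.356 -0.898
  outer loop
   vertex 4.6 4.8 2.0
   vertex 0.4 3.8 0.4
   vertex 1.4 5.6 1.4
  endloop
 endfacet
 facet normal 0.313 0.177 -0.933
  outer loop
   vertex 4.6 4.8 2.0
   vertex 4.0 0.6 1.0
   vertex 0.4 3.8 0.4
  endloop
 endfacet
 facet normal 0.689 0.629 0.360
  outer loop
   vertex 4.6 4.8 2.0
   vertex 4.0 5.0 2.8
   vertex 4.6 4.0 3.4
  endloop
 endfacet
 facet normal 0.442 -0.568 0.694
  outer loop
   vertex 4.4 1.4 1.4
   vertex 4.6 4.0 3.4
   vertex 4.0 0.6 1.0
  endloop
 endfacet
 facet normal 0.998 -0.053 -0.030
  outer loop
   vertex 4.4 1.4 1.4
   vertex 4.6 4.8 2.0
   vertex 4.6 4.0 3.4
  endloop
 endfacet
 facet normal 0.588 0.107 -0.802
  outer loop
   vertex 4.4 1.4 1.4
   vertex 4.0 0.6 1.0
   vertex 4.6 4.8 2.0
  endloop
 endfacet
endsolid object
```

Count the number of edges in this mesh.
18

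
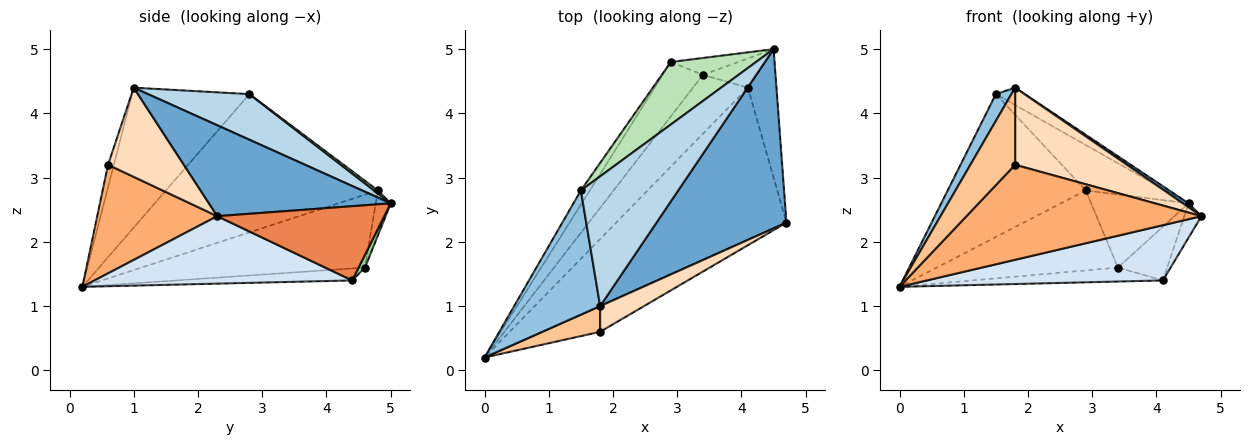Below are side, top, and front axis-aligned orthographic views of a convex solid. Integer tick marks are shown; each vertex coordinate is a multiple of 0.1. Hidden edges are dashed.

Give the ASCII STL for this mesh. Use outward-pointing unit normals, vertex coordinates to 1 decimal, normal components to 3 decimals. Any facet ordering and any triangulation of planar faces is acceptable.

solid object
 facet normal 0.573 -0.018 0.819
  outer loop
   vertex 1.8 1.0 4.4
   vertex 4.7 2.3 2.4
   vertex 4.5 5.0 2.6
  endloop
 endfacet
 facet normal -0.846 -0.112 0.520
  outer loop
   vertex 1.5 2.8 4.3
   vertex 0.0 0.2 1.3
   vertex 1.8 1.0 4.4
  endloop
 endfacet
 facet normal 0.421 0.120 0.899
  outer loop
   vertex 1.5 2.8 4.3
   vertex 1.8 1.0 4.4
   vertex 4.5 5.0 2.6
  endloop
 endfacet
 facet normal 0.349 -0.320 -0.881
  outer loop
   vertex 4.1 4.4 1.4
   vertex 4.7 2.3 2.4
   vertex 0.0 0.2 1.3
  endloop
 endfacet
 facet normal 0.929 0.095 -0.357
  outer loop
   vertex 4.1 4.4 1.4
   vertex 4.5 5.0 2.6
   vertex 4.7 2.3 2.4
  endloop
 endfacet
 facet normal 0.442 -0.865 -0.237
  outer loop
   vertex 1.8 0.6 3.2
   vertex 0.0 0.2 1.3
   vertex 4.7 2.3 2.4
  endloop
 endfacet
 facet normal -0.122 -0.942 0.314
  outer loop
   vertex 1.8 0.6 3.2
   vertex 1.8 1.0 4.4
   vertex 0.0 0.2 1.3
  endloop
 endfacet
 facet normal 0.541 -0.798 0.266
  outer loop
   vertex 1.8 0.6 3.2
   vertex 4.7 2.3 2.4
   vertex 1.8 1.0 4.4
  endloop
 endfacet
 facet normal -0.208 0.225 -0.952
  outer loop
   vertex 3.4 4.6 1.6
   vertex 4.1 4.4 1.4
   vertex 0.0 0.2 1.3
  endloop
 endfacet
 facet normal 0.114 0.873 -0.474
  outer loop
   vertex 3.4 4.6 1.6
   vertex 4.5 5.0 2.6
   vertex 4.1 4.4 1.4
  endloop
 endfacet
 facet normal 0.028 0.587 0.809
  outer loop
   vertex 2.9 4.8 2.8
   vertex 1.5 2.8 4.3
   vertex 4.5 5.0 2.6
  endloop
 endfacet
 facet normal -0.148 0.964 -0.222
  outer loop
   vertex 2.9 4.8 2.8
   vertex 4.5 5.0 2.6
   vertex 3.4 4.6 1.6
  endloop
 endfacet
 facet normal -0.837 0.545 -0.054
  outer loop
   vertex 2.9 4.8 2.8
   vertex 0.0 0.2 1.3
   vertex 1.5 2.8 4.3
  endloop
 endfacet
 facet normal -0.714 0.579 -0.394
  outer loop
   vertex 2.9 4.8 2.8
   vertex 3.4 4.6 1.6
   vertex 0.0 0.2 1.3
  endloop
 endfacet
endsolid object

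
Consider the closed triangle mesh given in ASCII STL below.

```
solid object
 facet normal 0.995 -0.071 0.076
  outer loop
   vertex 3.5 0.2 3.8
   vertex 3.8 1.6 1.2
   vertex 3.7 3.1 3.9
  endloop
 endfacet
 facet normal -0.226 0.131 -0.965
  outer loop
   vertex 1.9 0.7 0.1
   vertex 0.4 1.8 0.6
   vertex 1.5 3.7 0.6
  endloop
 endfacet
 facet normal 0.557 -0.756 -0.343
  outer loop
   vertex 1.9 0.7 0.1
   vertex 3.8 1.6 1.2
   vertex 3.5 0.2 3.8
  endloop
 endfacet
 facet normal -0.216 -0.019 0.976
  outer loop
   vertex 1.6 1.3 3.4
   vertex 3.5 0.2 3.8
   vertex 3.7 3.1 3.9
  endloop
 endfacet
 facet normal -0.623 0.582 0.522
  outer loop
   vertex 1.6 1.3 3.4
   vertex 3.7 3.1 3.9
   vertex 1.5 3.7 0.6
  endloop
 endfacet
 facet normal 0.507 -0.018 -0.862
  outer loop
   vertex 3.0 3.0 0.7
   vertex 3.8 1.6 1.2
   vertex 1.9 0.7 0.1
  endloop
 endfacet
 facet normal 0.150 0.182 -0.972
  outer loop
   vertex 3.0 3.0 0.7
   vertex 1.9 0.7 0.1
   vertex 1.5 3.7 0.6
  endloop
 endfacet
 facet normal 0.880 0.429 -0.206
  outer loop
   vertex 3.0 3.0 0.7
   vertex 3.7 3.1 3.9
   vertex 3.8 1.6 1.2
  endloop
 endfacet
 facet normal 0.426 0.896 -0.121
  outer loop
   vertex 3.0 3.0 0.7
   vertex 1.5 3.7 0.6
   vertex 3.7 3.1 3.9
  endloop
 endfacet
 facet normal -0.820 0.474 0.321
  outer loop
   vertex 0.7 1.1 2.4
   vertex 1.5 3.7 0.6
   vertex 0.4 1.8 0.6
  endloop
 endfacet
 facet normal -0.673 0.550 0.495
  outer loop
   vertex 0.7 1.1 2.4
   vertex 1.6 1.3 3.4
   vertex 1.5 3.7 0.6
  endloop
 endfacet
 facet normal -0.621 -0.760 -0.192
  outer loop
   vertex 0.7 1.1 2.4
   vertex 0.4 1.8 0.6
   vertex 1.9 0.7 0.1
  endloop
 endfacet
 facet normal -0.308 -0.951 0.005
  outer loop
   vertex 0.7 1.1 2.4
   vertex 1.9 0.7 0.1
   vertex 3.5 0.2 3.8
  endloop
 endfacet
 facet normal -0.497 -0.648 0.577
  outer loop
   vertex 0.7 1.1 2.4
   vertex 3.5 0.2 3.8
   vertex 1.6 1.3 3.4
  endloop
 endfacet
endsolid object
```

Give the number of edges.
21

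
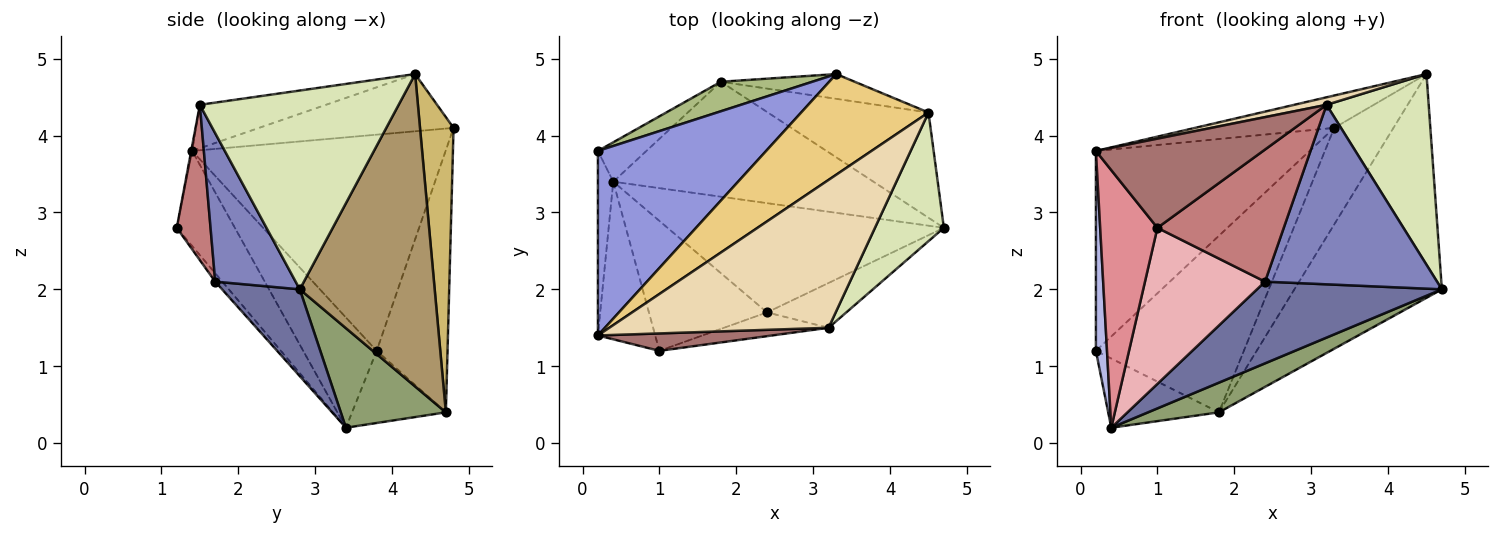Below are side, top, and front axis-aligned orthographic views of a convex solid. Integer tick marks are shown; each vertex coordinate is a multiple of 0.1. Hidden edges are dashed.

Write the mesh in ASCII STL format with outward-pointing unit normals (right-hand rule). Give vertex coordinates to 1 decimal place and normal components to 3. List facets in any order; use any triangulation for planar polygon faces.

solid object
 facet normal 0.244 -0.581 -0.777
  outer loop
   vertex 2.4 1.7 2.1
   vertex 0.4 3.4 0.2
   vertex 4.7 2.8 2.0
  endloop
 endfacet
 facet normal 0.413 -0.884 -0.220
  outer loop
   vertex 2.4 1.7 2.1
   vertex 4.7 2.8 2.0
   vertex 3.2 1.5 4.4
  endloop
 endfacet
 facet normal -0.657 0.554 0.511
  outer loop
   vertex 0.2 3.8 1.2
   vertex 0.2 1.4 3.8
   vertex 3.3 4.8 4.1
  endloop
 endfacet
 facet normal -0.979 -0.148 -0.137
  outer loop
   vertex 0.2 3.8 1.2
   vertex 0.4 3.4 0.2
   vertex 0.2 1.4 3.8
  endloop
 endfacet
 facet normal 0.347 -0.234 -0.908
  outer loop
   vertex 1.8 4.7 0.4
   vertex 4.7 2.8 2.0
   vertex 0.4 3.4 0.2
  endloop
 endfacet
 facet normal -0.427 0.892 0.149
  outer loop
   vertex 1.8 4.7 0.4
   vertex 0.2 3.8 1.2
   vertex 3.3 4.8 4.1
  endloop
 endfacet
 facet normal -0.593 0.700 -0.398
  outer loop
   vertex 1.8 4.7 0.4
   vertex 0.4 3.4 0.2
   vertex 0.2 3.8 1.2
  endloop
 endfacet
 facet normal 0.850 -0.437 0.295
  outer loop
   vertex 4.5 4.3 4.8
   vertex 3.2 1.5 4.4
   vertex 4.7 2.8 2.0
  endloop
 endfacet
 facet normal 0.638 0.697 -0.328
  outer loop
   vertex 4.5 4.3 4.8
   vertex 4.7 2.8 2.0
   vertex 1.8 4.7 0.4
  endloop
 endfacet
 facet normal 0.481 0.849 -0.218
  outer loop
   vertex 4.5 4.3 4.8
   vertex 1.8 4.7 0.4
   vertex 3.3 4.8 4.1
  endloop
 endfacet
 facet normal -0.393 0.281 0.875
  outer loop
   vertex 4.5 4.3 4.8
   vertex 3.3 4.8 4.1
   vertex 0.2 1.4 3.8
  endloop
 endfacet
 facet normal -0.194 -0.050 0.980
  outer loop
   vertex 4.5 4.3 4.8
   vertex 0.2 1.4 3.8
   vertex 3.2 1.5 4.4
  endloop
 endfacet
 facet normal -0.006 -0.981 0.192
  outer loop
   vertex 1.0 1.2 2.8
   vertex 3.2 1.5 4.4
   vertex 0.2 1.4 3.8
  endloop
 endfacet
 facet normal 0.254 -0.952 -0.171
  outer loop
   vertex 1.0 1.2 2.8
   vertex 2.4 1.7 2.1
   vertex 3.2 1.5 4.4
  endloop
 endfacet
 facet normal -0.655 -0.645 -0.395
  outer loop
   vertex 1.0 1.2 2.8
   vertex 0.2 1.4 3.8
   vertex 0.4 3.4 0.2
  endloop
 endfacet
 facet normal -0.045 -0.768 -0.639
  outer loop
   vertex 1.0 1.2 2.8
   vertex 0.4 3.4 0.2
   vertex 2.4 1.7 2.1
  endloop
 endfacet
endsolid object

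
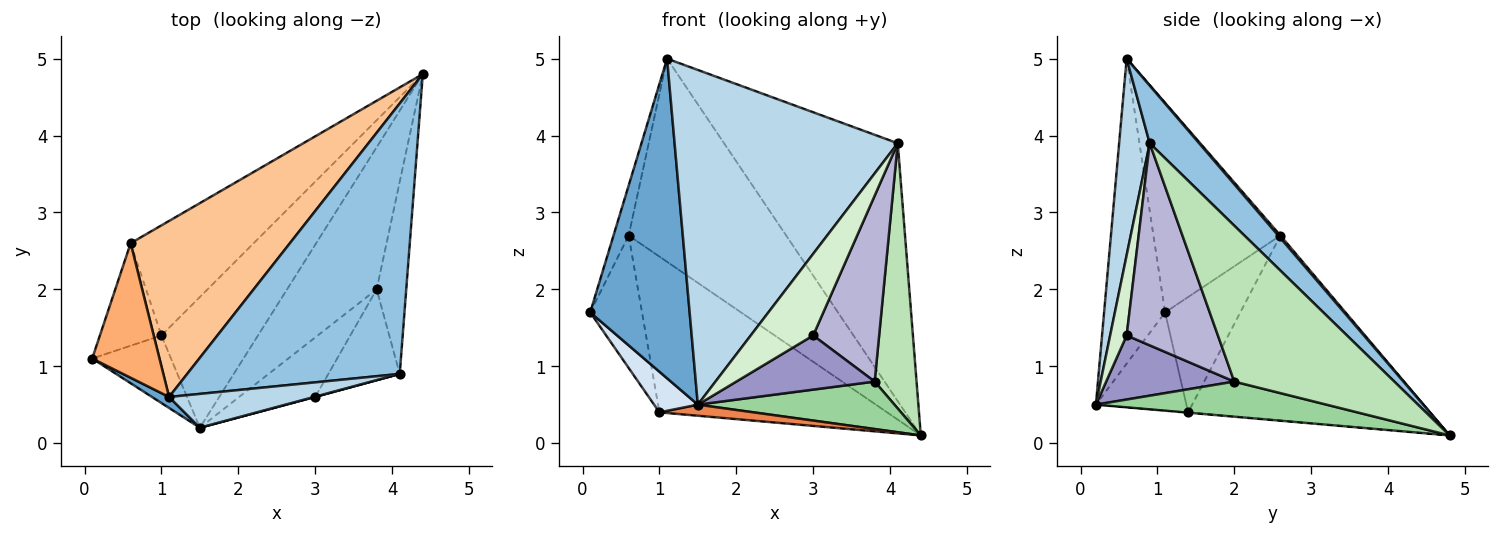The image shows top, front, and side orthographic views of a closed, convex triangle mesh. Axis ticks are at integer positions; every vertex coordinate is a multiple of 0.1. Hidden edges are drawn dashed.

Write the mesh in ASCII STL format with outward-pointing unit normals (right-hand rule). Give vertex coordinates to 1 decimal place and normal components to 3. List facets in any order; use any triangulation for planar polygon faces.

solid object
 facet normal -0.523 -0.852 0.029
  outer loop
   vertex 1.1 0.6 5.0
   vertex 0.1 1.1 1.7
   vertex 1.5 0.2 0.5
  endloop
 endfacet
 facet normal 0.193 0.677 0.710
  outer loop
   vertex 4.1 0.9 3.9
   vertex 4.4 4.8 0.1
   vertex 1.1 0.6 5.0
  endloop
 endfacet
 facet normal 0.135 -0.986 0.100
  outer loop
   vertex 4.1 0.9 3.9
   vertex 1.1 0.6 5.0
   vertex 1.5 0.2 0.5
  endloop
 endfacet
 facet normal -0.729 -0.353 -0.586
  outer loop
   vertex 1.0 1.4 0.4
   vertex 1.5 0.2 0.5
   vertex 0.1 1.1 1.7
  endloop
 endfacet
 facet normal -0.003 -0.084 -0.996
  outer loop
   vertex 1.0 1.4 0.4
   vertex 4.4 4.8 0.1
   vertex 1.5 0.2 0.5
  endloop
 endfacet
 facet normal -0.946 0.113 0.304
  outer loop
   vertex 0.6 2.6 2.7
   vertex 0.1 1.1 1.7
   vertex 1.1 0.6 5.0
  endloop
 endfacet
 facet normal 0.011 0.756 0.655
  outer loop
   vertex 0.6 2.6 2.7
   vertex 1.1 0.6 5.0
   vertex 4.4 4.8 0.1
  endloop
 endfacet
 facet normal -0.754 0.519 -0.402
  outer loop
   vertex 0.6 2.6 2.7
   vertex 1.0 1.4 0.4
   vertex 0.1 1.1 1.7
  endloop
 endfacet
 facet normal -0.655 0.617 -0.436
  outer loop
   vertex 0.6 2.6 2.7
   vertex 4.4 4.8 0.1
   vertex 1.0 1.4 0.4
  endloop
 endfacet
 facet normal 0.348 -0.297 -0.889
  outer loop
   vertex 3.8 2.0 0.8
   vertex 1.5 0.2 0.5
   vertex 4.4 4.8 0.1
  endloop
 endfacet
 facet normal 0.952 -0.249 -0.180
  outer loop
   vertex 3.8 2.0 0.8
   vertex 4.4 4.8 0.1
   vertex 4.1 0.9 3.9
  endloop
 endfacet
 facet normal 0.256 -0.967 0.004
  outer loop
   vertex 3.0 0.6 1.4
   vertex 4.1 0.9 3.9
   vertex 1.5 0.2 0.5
  endloop
 endfacet
 facet normal 0.529 -0.571 -0.628
  outer loop
   vertex 3.0 0.6 1.4
   vertex 1.5 0.2 0.5
   vertex 3.8 2.0 0.8
  endloop
 endfacet
 facet normal 0.779 -0.563 -0.275
  outer loop
   vertex 3.0 0.6 1.4
   vertex 3.8 2.0 0.8
   vertex 4.1 0.9 3.9
  endloop
 endfacet
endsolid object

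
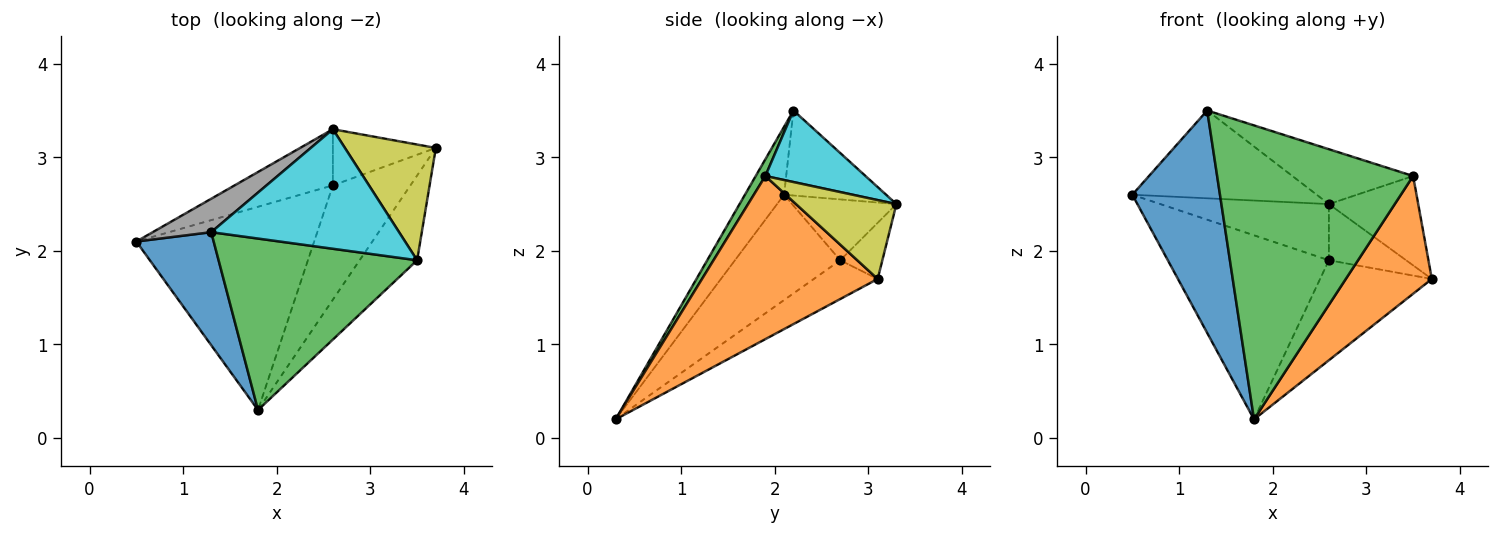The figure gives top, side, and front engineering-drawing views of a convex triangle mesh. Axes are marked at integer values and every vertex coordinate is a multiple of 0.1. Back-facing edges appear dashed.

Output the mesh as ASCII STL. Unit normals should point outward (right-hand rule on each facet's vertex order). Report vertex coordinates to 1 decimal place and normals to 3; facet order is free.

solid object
 facet normal -0.370 -0.828 0.421
  outer loop
   vertex 1.3 2.2 3.5
   vertex 0.5 2.1 2.6
   vertex 1.8 0.3 0.2
  endloop
 endfacet
 facet normal 0.856 -0.419 -0.302
  outer loop
   vertex 3.5 1.9 2.8
   vertex 1.8 0.3 0.2
   vertex 3.7 3.1 1.7
  endloop
 endfacet
 facet normal 0.042 -0.863 0.503
  outer loop
   vertex 3.5 1.9 2.8
   vertex 1.3 2.2 3.5
   vertex 1.8 0.3 0.2
  endloop
 endfacet
 facet normal -0.402 0.615 -0.679
  outer loop
   vertex 2.6 2.7 1.9
   vertex 1.8 0.3 0.2
   vertex 0.5 2.1 2.6
  endloop
 endfacet
 facet normal -0.352 0.616 -0.704
  outer loop
   vertex 2.6 2.7 1.9
   vertex 3.7 3.1 1.7
   vertex 1.8 0.3 0.2
  endloop
 endfacet
 facet normal -0.401 0.648 -0.648
  outer loop
   vertex 2.6 3.3 2.5
   vertex 2.6 2.7 1.9
   vertex 0.5 2.1 2.6
  endloop
 endfacet
 facet normal -0.360 0.660 -0.660
  outer loop
   vertex 2.6 3.3 2.5
   vertex 3.7 3.1 1.7
   vertex 2.6 2.7 1.9
  endloop
 endfacet
 facet normal -0.459 0.830 0.316
  outer loop
   vertex 2.6 3.3 2.5
   vertex 0.5 2.1 2.6
   vertex 1.3 2.2 3.5
  endloop
 endfacet
 facet normal 0.566 0.504 0.652
  outer loop
   vertex 2.6 3.3 2.5
   vertex 3.5 1.9 2.8
   vertex 3.7 3.1 1.7
  endloop
 endfacet
 facet normal 0.327 0.394 0.859
  outer loop
   vertex 2.6 3.3 2.5
   vertex 1.3 2.2 3.5
   vertex 3.5 1.9 2.8
  endloop
 endfacet
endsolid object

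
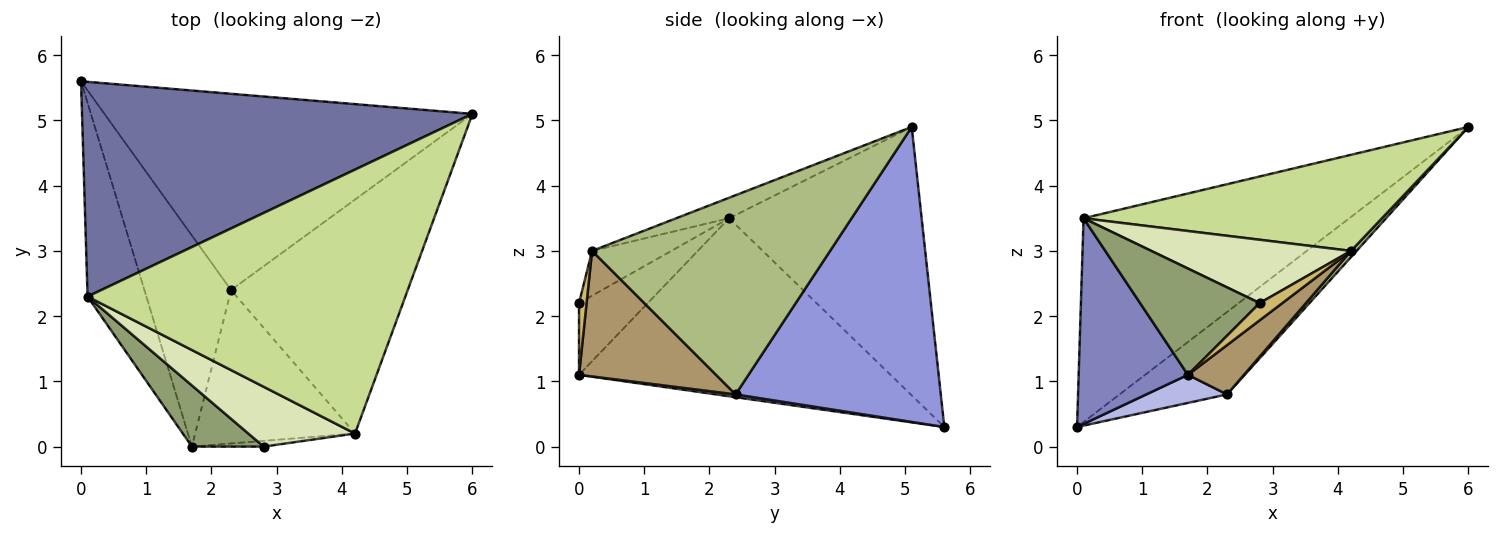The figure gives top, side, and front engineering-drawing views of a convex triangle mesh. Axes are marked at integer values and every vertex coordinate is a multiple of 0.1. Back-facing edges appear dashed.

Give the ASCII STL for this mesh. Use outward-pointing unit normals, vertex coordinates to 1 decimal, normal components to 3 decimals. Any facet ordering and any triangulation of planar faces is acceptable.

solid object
 facet normal -0.446 0.616 0.649
  outer loop
   vertex 0.1 2.3 3.5
   vertex 6.0 5.1 4.9
   vertex 0.0 5.6 0.3
  endloop
 endfacet
 facet normal -0.901 -0.316 -0.298
  outer loop
   vertex 0.1 2.3 3.5
   vertex 0.0 5.6 0.3
   vertex 1.7 0.0 1.1
  endloop
 endfacet
 facet normal 0.594 0.311 -0.741
  outer loop
   vertex 2.3 2.4 0.8
   vertex 0.0 5.6 0.3
   vertex 6.0 5.1 4.9
  endloop
 endfacet
 facet normal 0.032 -0.132 -0.991
  outer loop
   vertex 2.3 2.4 0.8
   vertex 1.7 0.0 1.1
   vertex 0.0 5.6 0.3
  endloop
 endfacet
 facet normal -0.446 -0.776 0.446
  outer loop
   vertex 2.8 0.0 2.2
   vertex 0.1 2.3 3.5
   vertex 1.7 0.0 1.1
  endloop
 endfacet
 facet normal 0.748 -0.017 -0.663
  outer loop
   vertex 4.2 0.2 3.0
   vertex 2.3 2.4 0.8
   vertex 6.0 5.1 4.9
  endloop
 endfacet
 facet normal -0.061 -0.341 0.938
  outer loop
   vertex 4.2 0.2 3.0
   vertex 6.0 5.1 4.9
   vertex 0.1 2.3 3.5
  endloop
 endfacet
 facet normal -0.277 -0.698 0.660
  outer loop
   vertex 4.2 0.2 3.0
   vertex 0.1 2.3 3.5
   vertex 2.8 0.0 2.2
  endloop
 endfacet
 facet normal 0.599 -0.245 -0.762
  outer loop
   vertex 4.2 0.2 3.0
   vertex 1.7 0.0 1.1
   vertex 2.3 2.4 0.8
  endloop
 endfacet
 facet normal 0.302 -0.905 -0.302
  outer loop
   vertex 4.2 0.2 3.0
   vertex 2.8 0.0 2.2
   vertex 1.7 0.0 1.1
  endloop
 endfacet
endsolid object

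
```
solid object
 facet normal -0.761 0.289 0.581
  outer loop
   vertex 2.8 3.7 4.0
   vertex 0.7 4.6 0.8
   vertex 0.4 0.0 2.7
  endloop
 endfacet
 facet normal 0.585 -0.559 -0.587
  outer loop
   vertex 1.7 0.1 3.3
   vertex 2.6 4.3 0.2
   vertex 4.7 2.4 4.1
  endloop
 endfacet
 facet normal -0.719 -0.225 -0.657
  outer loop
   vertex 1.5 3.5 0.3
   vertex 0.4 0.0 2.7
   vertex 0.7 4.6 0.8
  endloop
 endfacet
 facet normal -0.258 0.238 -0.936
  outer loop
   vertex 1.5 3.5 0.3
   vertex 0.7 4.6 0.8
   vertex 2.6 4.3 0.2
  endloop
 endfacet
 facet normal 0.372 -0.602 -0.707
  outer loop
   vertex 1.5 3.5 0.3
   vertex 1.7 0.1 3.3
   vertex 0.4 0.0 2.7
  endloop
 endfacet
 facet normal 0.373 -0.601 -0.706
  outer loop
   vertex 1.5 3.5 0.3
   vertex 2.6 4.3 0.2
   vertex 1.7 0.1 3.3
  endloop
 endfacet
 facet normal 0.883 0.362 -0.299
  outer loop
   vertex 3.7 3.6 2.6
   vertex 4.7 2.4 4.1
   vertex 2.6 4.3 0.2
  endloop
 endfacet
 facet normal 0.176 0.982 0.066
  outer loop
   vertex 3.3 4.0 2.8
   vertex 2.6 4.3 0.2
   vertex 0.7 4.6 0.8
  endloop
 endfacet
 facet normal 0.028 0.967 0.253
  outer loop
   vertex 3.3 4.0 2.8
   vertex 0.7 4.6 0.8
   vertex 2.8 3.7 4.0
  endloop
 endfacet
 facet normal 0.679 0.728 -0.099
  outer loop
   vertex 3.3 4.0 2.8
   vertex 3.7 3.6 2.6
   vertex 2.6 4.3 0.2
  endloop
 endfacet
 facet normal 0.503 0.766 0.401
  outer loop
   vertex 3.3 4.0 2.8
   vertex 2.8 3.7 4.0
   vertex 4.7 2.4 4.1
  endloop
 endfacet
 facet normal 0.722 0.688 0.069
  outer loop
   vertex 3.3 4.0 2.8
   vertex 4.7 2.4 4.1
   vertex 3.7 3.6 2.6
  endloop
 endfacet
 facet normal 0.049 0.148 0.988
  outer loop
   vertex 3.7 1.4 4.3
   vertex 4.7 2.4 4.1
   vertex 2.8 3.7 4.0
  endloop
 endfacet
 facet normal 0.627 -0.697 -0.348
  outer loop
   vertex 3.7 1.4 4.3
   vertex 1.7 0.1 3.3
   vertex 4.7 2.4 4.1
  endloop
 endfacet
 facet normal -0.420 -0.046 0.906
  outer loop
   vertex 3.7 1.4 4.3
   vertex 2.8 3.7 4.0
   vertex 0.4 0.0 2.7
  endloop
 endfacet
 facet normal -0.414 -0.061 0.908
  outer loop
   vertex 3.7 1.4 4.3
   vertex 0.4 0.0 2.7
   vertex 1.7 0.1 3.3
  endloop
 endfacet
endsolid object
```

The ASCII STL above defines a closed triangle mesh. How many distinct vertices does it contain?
10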